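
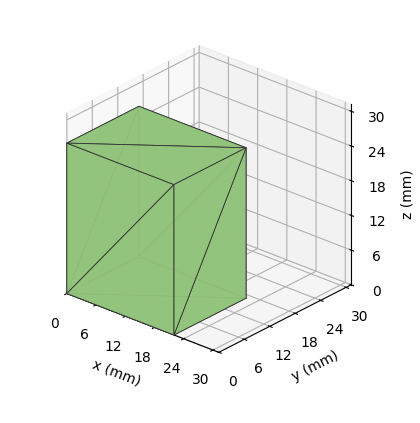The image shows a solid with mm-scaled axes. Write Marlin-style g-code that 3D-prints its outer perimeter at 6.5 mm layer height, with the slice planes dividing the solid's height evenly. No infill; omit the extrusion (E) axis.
Reading the render: the shape is a rectangular box, roughly 22 × 17 mm footprint and 26 mm tall (dimensions read to the nearest mm from the axis ticks). For the g-code, the solid's height is divided into equal slices at the stated Δz and each level perimeter traced with G1 moves after a G0 lift.

; perimeter-only toolpath
G21 ; units = mm
G90 ; absolute positioning
G28 ; home
; layer 1
G0 Z6.5
G0 X0.0 Y0.0
G1 X22.0 Y0.0
G1 X22.0 Y17.0
G1 X0.0 Y17.0
G1 X0.0 Y0.0
; layer 2
G0 Z13.0
G0 X0.0 Y0.0
G1 X22.0 Y0.0
G1 X22.0 Y17.0
G1 X0.0 Y17.0
G1 X0.0 Y0.0
; layer 3
G0 Z19.5
G0 X0.0 Y0.0
G1 X22.0 Y0.0
G1 X22.0 Y17.0
G1 X0.0 Y17.0
G1 X0.0 Y0.0
; layer 4
G0 Z26.0
G0 X0.0 Y0.0
G1 X22.0 Y0.0
G1 X22.0 Y17.0
G1 X0.0 Y17.0
G1 X0.0 Y0.0
M2 ; end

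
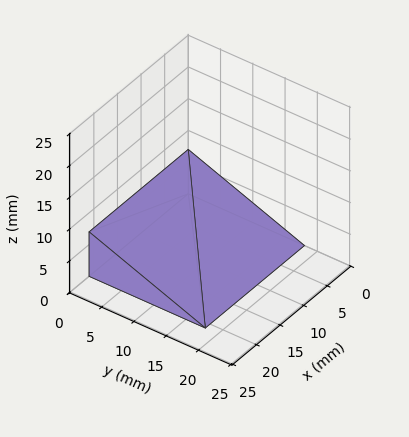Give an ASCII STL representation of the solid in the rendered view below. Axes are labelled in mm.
Reading the render: the shape is a wedge (ramp): 21 × 18 mm base, rising to 7 mm along the y=0 edge and sloping linearly to z=0 at y=18 (dimensions read to the nearest mm from the axis ticks). For the STL, each face is triangulated and given an outward normal.

solid part
  facet normal 0.0000 0.0000 -1.0000
    outer loop
      vertex 21.000 18.000 0.000
      vertex 21.000 0.000 0.000
      vertex 0.000 0.000 0.000
    endloop
  endfacet
  facet normal 0.0000 0.0000 -1.0000
    outer loop
      vertex 0.000 18.000 0.000
      vertex 21.000 18.000 0.000
      vertex 0.000 0.000 0.000
    endloop
  endfacet
  facet normal 0.0000 -1.0000 0.0000
    outer loop
      vertex 0.000 0.000 0.000
      vertex 21.000 0.000 0.000
      vertex 21.000 0.000 7.000
    endloop
  endfacet
  facet normal 0.0000 -1.0000 0.0000
    outer loop
      vertex 0.000 0.000 0.000
      vertex 21.000 0.000 7.000
      vertex 0.000 0.000 7.000
    endloop
  endfacet
  facet normal 0.0000 0.3624 0.9320
    outer loop
      vertex 0.000 0.000 7.000
      vertex 21.000 0.000 7.000
      vertex 21.000 18.000 0.000
    endloop
  endfacet
  facet normal 0.0000 0.3624 0.9320
    outer loop
      vertex 0.000 0.000 7.000
      vertex 21.000 18.000 0.000
      vertex 0.000 18.000 0.000
    endloop
  endfacet
  facet normal -1.0000 0.0000 0.0000
    outer loop
      vertex 0.000 0.000 7.000
      vertex 0.000 18.000 0.000
      vertex 0.000 0.000 0.000
    endloop
  endfacet
  facet normal 1.0000 0.0000 0.0000
    outer loop
      vertex 21.000 0.000 0.000
      vertex 21.000 18.000 0.000
      vertex 21.000 0.000 7.000
    endloop
  endfacet
endsolid part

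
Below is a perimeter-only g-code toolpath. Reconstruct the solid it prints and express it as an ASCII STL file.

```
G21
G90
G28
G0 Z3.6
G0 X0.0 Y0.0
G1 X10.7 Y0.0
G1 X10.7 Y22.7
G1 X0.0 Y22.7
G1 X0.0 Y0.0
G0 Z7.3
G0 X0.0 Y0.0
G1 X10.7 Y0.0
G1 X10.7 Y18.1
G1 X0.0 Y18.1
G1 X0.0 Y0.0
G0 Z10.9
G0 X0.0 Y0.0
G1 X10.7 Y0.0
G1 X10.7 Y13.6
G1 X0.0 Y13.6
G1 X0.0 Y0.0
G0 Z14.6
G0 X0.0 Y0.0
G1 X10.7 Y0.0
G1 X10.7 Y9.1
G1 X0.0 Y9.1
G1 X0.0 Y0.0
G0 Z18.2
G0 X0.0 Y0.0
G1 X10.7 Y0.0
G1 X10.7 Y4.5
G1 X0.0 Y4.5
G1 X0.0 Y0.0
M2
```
solid part
  facet normal 0.0000 0.0000 -1.0000
    outer loop
      vertex 10.7 27.2 0.0
      vertex 10.7 0.0 0.0
      vertex 0.0 0.0 0.0
    endloop
  endfacet
  facet normal 0.0000 0.0000 -1.0000
    outer loop
      vertex 0.0 27.2 0.0
      vertex 10.7 27.2 0.0
      vertex 0.0 0.0 0.0
    endloop
  endfacet
  facet normal 0.0000 -1.0000 0.0000
    outer loop
      vertex 0.0 0.0 0.0
      vertex 10.7 0.0 0.0
      vertex 10.7 0.0 21.9
    endloop
  endfacet
  facet normal 0.0000 -1.0000 0.0000
    outer loop
      vertex 0.0 0.0 0.0
      vertex 10.7 0.0 21.9
      vertex 0.0 0.0 21.9
    endloop
  endfacet
  facet normal 0.0000 0.6271 0.7789
    outer loop
      vertex 0.0 0.0 21.9
      vertex 10.7 0.0 21.9
      vertex 10.7 27.2 0.0
    endloop
  endfacet
  facet normal 0.0000 0.6271 0.7789
    outer loop
      vertex 0.0 0.0 21.9
      vertex 10.7 27.2 0.0
      vertex 0.0 27.2 0.0
    endloop
  endfacet
  facet normal -1.0000 0.0000 0.0000
    outer loop
      vertex 0.0 0.0 21.9
      vertex 0.0 27.2 0.0
      vertex 0.0 0.0 0.0
    endloop
  endfacet
  facet normal 1.0000 0.0000 0.0000
    outer loop
      vertex 10.7 0.0 0.0
      vertex 10.7 27.2 0.0
      vertex 10.7 0.0 21.9
    endloop
  endfacet
endsolid part

The G0 Z moves step by Δz≈3.6 mm. The G1 loops shrink linearly with z, so the solid tapers from its base footprint up to z≈21.9. Closing with a flat bottom cap and the tapered top and triangulating gives 8 facets — a wedge (ramp): 10.7 × 27.2 mm base, rising to 21.9 mm along the y=0 edge and sloping linearly to z=0 at y=27.2.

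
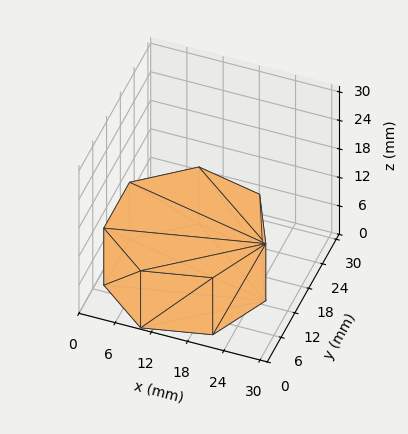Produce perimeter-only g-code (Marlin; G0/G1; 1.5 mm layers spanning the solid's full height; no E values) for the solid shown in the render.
Reading the render: the shape is a regular 7-sided prism (a cylinder approximated with 7 flat sides), circumscribed radius ≈ 13 mm, height ≈ 12 mm (dimensions read to the nearest mm from the axis ticks). For the g-code, the solid's height is divided into equal slices at the stated Δz and each level perimeter traced with G1 moves after a G0 lift.

; perimeter-only toolpath
G21 ; units = mm
G90 ; absolute positioning
G28 ; home
; layer 1
G0 Z1.5
G0 X26.0 Y13.0
G1 X21.1 Y23.2
G1 X10.1 Y25.7
G1 X1.3 Y18.6
G1 X1.3 Y7.4
G1 X10.1 Y0.3
G1 X21.1 Y2.8
G1 X26.0 Y13.0
; layer 2
G0 Z3.0
G0 X26.0 Y13.0
G1 X21.1 Y23.2
G1 X10.1 Y25.7
G1 X1.3 Y18.6
G1 X1.3 Y7.4
G1 X10.1 Y0.3
G1 X21.1 Y2.8
G1 X26.0 Y13.0
; layer 3
G0 Z4.5
G0 X26.0 Y13.0
G1 X21.1 Y23.2
G1 X10.1 Y25.7
G1 X1.3 Y18.6
G1 X1.3 Y7.4
G1 X10.1 Y0.3
G1 X21.1 Y2.8
G1 X26.0 Y13.0
; layer 4
G0 Z6.0
G0 X26.0 Y13.0
G1 X21.1 Y23.2
G1 X10.1 Y25.7
G1 X1.3 Y18.6
G1 X1.3 Y7.4
G1 X10.1 Y0.3
G1 X21.1 Y2.8
G1 X26.0 Y13.0
; layer 5
G0 Z7.5
G0 X26.0 Y13.0
G1 X21.1 Y23.2
G1 X10.1 Y25.7
G1 X1.3 Y18.6
G1 X1.3 Y7.4
G1 X10.1 Y0.3
G1 X21.1 Y2.8
G1 X26.0 Y13.0
; layer 6
G0 Z9.0
G0 X26.0 Y13.0
G1 X21.1 Y23.2
G1 X10.1 Y25.7
G1 X1.3 Y18.6
G1 X1.3 Y7.4
G1 X10.1 Y0.3
G1 X21.1 Y2.8
G1 X26.0 Y13.0
; layer 7
G0 Z10.5
G0 X26.0 Y13.0
G1 X21.1 Y23.2
G1 X10.1 Y25.7
G1 X1.3 Y18.6
G1 X1.3 Y7.4
G1 X10.1 Y0.3
G1 X21.1 Y2.8
G1 X26.0 Y13.0
; layer 8
G0 Z12.0
G0 X26.0 Y13.0
G1 X21.1 Y23.2
G1 X10.1 Y25.7
G1 X1.3 Y18.6
G1 X1.3 Y7.4
G1 X10.1 Y0.3
G1 X21.1 Y2.8
G1 X26.0 Y13.0
M2 ; end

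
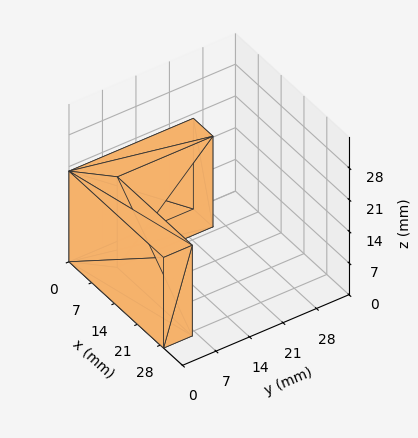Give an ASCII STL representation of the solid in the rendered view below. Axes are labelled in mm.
Reading the render: the shape is an L-shaped prism: outer 29 × 26 mm, arm thicknesses ≈ 6 mm (horizontal) and 6 mm (vertical), extruded 20 mm in z (dimensions read to the nearest mm from the axis ticks). For the STL, each face is triangulated and given an outward normal.

solid part
  facet normal 0.0000 0.0000 -1.0000
    outer loop
      vertex 29.000 6.000 0.000
      vertex 29.000 0.000 0.000
      vertex 0.000 0.000 0.000
    endloop
  endfacet
  facet normal 0.0000 0.0000 -1.0000
    outer loop
      vertex 6.000 6.000 0.000
      vertex 29.000 6.000 0.000
      vertex 0.000 0.000 0.000
    endloop
  endfacet
  facet normal 0.0000 0.0000 -1.0000
    outer loop
      vertex 6.000 26.000 0.000
      vertex 6.000 6.000 0.000
      vertex 0.000 0.000 0.000
    endloop
  endfacet
  facet normal 0.0000 0.0000 -1.0000
    outer loop
      vertex 0.000 26.000 0.000
      vertex 6.000 26.000 0.000
      vertex 0.000 0.000 0.000
    endloop
  endfacet
  facet normal 0.0000 0.0000 1.0000
    outer loop
      vertex 0.000 0.000 20.000
      vertex 29.000 0.000 20.000
      vertex 29.000 6.000 20.000
    endloop
  endfacet
  facet normal 0.0000 0.0000 1.0000
    outer loop
      vertex 0.000 0.000 20.000
      vertex 29.000 6.000 20.000
      vertex 6.000 6.000 20.000
    endloop
  endfacet
  facet normal 0.0000 0.0000 1.0000
    outer loop
      vertex 0.000 0.000 20.000
      vertex 6.000 6.000 20.000
      vertex 6.000 26.000 20.000
    endloop
  endfacet
  facet normal 0.0000 0.0000 1.0000
    outer loop
      vertex 0.000 0.000 20.000
      vertex 6.000 26.000 20.000
      vertex 0.000 26.000 20.000
    endloop
  endfacet
  facet normal 0.0000 -1.0000 0.0000
    outer loop
      vertex 0.000 0.000 0.000
      vertex 29.000 0.000 0.000
      vertex 29.000 0.000 20.000
    endloop
  endfacet
  facet normal 0.0000 -1.0000 0.0000
    outer loop
      vertex 0.000 0.000 0.000
      vertex 29.000 0.000 20.000
      vertex 0.000 0.000 20.000
    endloop
  endfacet
  facet normal 1.0000 0.0000 0.0000
    outer loop
      vertex 29.000 0.000 0.000
      vertex 29.000 6.000 0.000
      vertex 29.000 6.000 20.000
    endloop
  endfacet
  facet normal 1.0000 0.0000 0.0000
    outer loop
      vertex 29.000 0.000 0.000
      vertex 29.000 6.000 20.000
      vertex 29.000 0.000 20.000
    endloop
  endfacet
  facet normal 0.0000 1.0000 0.0000
    outer loop
      vertex 29.000 6.000 0.000
      vertex 6.000 6.000 0.000
      vertex 6.000 6.000 20.000
    endloop
  endfacet
  facet normal 0.0000 1.0000 0.0000
    outer loop
      vertex 29.000 6.000 0.000
      vertex 6.000 6.000 20.000
      vertex 29.000 6.000 20.000
    endloop
  endfacet
  facet normal 1.0000 0.0000 0.0000
    outer loop
      vertex 6.000 6.000 0.000
      vertex 6.000 26.000 0.000
      vertex 6.000 26.000 20.000
    endloop
  endfacet
  facet normal 1.0000 0.0000 0.0000
    outer loop
      vertex 6.000 6.000 0.000
      vertex 6.000 26.000 20.000
      vertex 6.000 6.000 20.000
    endloop
  endfacet
  facet normal 0.0000 1.0000 0.0000
    outer loop
      vertex 6.000 26.000 0.000
      vertex 0.000 26.000 0.000
      vertex 0.000 26.000 20.000
    endloop
  endfacet
  facet normal 0.0000 1.0000 0.0000
    outer loop
      vertex 6.000 26.000 0.000
      vertex 0.000 26.000 20.000
      vertex 6.000 26.000 20.000
    endloop
  endfacet
  facet normal -1.0000 0.0000 0.0000
    outer loop
      vertex 0.000 26.000 0.000
      vertex 0.000 0.000 0.000
      vertex 0.000 0.000 20.000
    endloop
  endfacet
  facet normal -1.0000 0.0000 0.0000
    outer loop
      vertex 0.000 26.000 0.000
      vertex 0.000 0.000 20.000
      vertex 0.000 26.000 20.000
    endloop
  endfacet
endsolid part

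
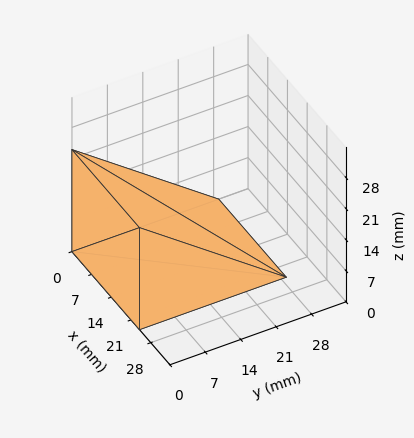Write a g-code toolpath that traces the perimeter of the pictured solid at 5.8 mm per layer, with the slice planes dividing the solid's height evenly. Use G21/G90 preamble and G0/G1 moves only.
Reading the render: the shape is a wedge (ramp): 24 × 29 mm base, rising to 23 mm along the y=0 edge and sloping linearly to z=0 at y=29 (dimensions read to the nearest mm from the axis ticks). For the g-code, the solid's height is divided into equal slices at the stated Δz and each level perimeter traced with G1 moves after a G0 lift.

; perimeter-only toolpath
G21 ; units = mm
G90 ; absolute positioning
G28 ; home
; layer 1
G0 Z5.8
G0 X0.0 Y0.0
G1 X24.0 Y0.0
G1 X24.0 Y21.8
G1 X0.0 Y21.8
G1 X0.0 Y0.0
; layer 2
G0 Z11.5
G0 X0.0 Y0.0
G1 X24.0 Y0.0
G1 X24.0 Y14.5
G1 X0.0 Y14.5
G1 X0.0 Y0.0
; layer 3
G0 Z17.2
G0 X0.0 Y0.0
G1 X24.0 Y0.0
G1 X24.0 Y7.2
G1 X0.0 Y7.2
G1 X0.0 Y0.0
M2 ; end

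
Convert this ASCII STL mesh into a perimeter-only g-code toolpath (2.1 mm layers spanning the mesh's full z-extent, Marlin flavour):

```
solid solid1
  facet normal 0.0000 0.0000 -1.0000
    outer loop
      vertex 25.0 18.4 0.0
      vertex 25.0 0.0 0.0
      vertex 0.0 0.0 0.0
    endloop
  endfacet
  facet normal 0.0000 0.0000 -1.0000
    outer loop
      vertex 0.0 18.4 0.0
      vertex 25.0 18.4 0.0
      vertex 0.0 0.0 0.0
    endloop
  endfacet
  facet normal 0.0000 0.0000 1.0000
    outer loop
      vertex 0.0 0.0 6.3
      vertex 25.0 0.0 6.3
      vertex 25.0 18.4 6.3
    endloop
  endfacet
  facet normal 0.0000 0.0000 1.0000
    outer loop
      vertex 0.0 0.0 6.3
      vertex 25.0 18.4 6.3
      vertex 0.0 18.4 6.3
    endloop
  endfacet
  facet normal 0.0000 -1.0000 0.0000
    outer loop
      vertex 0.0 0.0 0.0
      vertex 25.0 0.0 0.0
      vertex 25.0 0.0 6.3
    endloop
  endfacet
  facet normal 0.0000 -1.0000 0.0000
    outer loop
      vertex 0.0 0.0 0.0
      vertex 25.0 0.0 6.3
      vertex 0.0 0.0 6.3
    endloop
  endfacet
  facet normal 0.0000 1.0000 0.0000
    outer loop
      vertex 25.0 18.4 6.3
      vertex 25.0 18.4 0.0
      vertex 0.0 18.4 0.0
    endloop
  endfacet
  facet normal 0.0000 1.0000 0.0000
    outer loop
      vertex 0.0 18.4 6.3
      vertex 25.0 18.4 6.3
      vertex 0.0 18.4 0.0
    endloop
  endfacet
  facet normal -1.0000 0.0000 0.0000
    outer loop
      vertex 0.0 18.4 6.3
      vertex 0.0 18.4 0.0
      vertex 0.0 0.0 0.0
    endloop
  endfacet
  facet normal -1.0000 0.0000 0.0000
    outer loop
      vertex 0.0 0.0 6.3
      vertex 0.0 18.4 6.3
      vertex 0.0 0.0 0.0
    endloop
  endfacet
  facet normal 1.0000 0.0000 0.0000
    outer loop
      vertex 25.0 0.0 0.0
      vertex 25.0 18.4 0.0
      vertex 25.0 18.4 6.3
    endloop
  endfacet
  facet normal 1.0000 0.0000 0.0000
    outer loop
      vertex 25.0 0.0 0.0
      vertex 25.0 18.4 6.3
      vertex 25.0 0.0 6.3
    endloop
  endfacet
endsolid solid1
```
; perimeter-only toolpath
G21 ; units = mm
G90 ; absolute positioning
G28 ; home
; layer 1
G0 Z2.1
G0 X0.0 Y0.0
G1 X25.0 Y0.0
G1 X25.0 Y18.4
G1 X0.0 Y18.4
G1 X0.0 Y0.0
; layer 2
G0 Z4.2
G0 X0.0 Y0.0
G1 X25.0 Y0.0
G1 X25.0 Y18.4
G1 X0.0 Y18.4
G1 X0.0 Y0.0
; layer 3
G0 Z6.3
G0 X0.0 Y0.0
G1 X25.0 Y0.0
G1 X25.0 Y18.4
G1 X0.0 Y18.4
G1 X0.0 Y0.0
M2 ; end

The solid is a rectangular box, roughly 25 × 18.4 mm footprint and 6.3 mm tall. Slicing at Δz = 2.1 mm — 3 equal slices spanning the solid's height, so layer i sits at z = i·h/3 — gives 3 non-empty perimeters. Each is a 4-segment closed polygon; G0 lifts to the layer z and rapids to the start vertex, then G1 traces the edges.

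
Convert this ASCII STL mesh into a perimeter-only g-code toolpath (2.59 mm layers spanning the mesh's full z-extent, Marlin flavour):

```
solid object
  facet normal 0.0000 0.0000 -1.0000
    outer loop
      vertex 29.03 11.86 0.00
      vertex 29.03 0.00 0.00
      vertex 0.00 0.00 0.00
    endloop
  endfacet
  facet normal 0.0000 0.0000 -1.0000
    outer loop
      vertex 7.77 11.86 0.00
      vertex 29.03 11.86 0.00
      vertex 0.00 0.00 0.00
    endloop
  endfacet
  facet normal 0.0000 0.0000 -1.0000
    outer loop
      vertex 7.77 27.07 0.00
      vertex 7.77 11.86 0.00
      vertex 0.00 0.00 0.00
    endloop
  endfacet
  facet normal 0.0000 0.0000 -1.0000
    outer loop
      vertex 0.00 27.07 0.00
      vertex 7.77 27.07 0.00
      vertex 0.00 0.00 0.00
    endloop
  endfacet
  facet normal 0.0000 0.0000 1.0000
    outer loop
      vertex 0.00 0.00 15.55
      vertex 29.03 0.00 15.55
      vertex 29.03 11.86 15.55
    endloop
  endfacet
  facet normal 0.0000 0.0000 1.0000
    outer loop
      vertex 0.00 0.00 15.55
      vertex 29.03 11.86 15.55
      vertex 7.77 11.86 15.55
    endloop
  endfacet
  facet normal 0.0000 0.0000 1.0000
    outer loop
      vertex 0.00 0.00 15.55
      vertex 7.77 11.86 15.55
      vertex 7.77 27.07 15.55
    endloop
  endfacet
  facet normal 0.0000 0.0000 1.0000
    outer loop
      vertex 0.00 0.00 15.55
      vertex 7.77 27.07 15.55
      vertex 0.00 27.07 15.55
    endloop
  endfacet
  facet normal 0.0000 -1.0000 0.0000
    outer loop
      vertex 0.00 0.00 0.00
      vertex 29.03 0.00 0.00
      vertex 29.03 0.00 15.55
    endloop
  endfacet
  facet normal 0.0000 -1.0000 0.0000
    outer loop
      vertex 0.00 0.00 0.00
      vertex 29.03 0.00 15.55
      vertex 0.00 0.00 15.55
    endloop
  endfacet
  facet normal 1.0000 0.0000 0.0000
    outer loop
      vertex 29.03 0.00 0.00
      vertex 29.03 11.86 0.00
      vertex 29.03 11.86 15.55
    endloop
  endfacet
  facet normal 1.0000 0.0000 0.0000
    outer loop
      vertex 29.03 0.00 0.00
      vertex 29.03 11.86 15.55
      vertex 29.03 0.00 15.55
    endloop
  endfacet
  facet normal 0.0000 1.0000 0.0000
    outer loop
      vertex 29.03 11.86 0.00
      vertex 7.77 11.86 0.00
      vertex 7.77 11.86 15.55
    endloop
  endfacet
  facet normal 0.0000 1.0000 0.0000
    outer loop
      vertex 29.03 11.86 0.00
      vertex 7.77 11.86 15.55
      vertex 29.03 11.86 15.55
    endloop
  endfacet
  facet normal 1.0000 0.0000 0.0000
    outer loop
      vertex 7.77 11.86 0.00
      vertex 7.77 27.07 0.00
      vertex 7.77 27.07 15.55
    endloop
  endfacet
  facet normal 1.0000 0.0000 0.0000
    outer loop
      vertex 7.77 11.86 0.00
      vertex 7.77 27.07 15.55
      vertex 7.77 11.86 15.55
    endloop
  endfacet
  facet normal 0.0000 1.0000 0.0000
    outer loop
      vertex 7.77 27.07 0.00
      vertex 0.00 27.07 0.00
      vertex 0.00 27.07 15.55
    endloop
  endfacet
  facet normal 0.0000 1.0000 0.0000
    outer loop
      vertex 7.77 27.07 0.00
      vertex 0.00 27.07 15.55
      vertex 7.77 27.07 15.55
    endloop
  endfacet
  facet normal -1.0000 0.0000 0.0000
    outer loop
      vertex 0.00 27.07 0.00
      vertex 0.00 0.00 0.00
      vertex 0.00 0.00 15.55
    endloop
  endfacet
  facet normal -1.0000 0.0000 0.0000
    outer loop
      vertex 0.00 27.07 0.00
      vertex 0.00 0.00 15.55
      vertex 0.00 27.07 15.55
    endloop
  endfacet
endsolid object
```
; perimeter-only toolpath
G21 ; units = mm
G90 ; absolute positioning
G28 ; home
; layer 1
G0 Z2.59
G0 X0.00 Y0.00
G1 X29.03 Y0.00
G1 X29.03 Y11.86
G1 X7.77 Y11.86
G1 X7.77 Y27.07
G1 X0.00 Y27.07
G1 X0.00 Y0.00
; layer 2
G0 Z5.18
G0 X0.00 Y0.00
G1 X29.03 Y0.00
G1 X29.03 Y11.86
G1 X7.77 Y11.86
G1 X7.77 Y27.07
G1 X0.00 Y27.07
G1 X0.00 Y0.00
; layer 3
G0 Z7.78
G0 X0.00 Y0.00
G1 X29.03 Y0.00
G1 X29.03 Y11.86
G1 X7.77 Y11.86
G1 X7.77 Y27.07
G1 X0.00 Y27.07
G1 X0.00 Y0.00
; layer 4
G0 Z10.37
G0 X0.00 Y0.00
G1 X29.03 Y0.00
G1 X29.03 Y11.86
G1 X7.77 Y11.86
G1 X7.77 Y27.07
G1 X0.00 Y27.07
G1 X0.00 Y0.00
; layer 5
G0 Z12.96
G0 X0.00 Y0.00
G1 X29.03 Y0.00
G1 X29.03 Y11.86
G1 X7.77 Y11.86
G1 X7.77 Y27.07
G1 X0.00 Y27.07
G1 X0.00 Y0.00
; layer 6
G0 Z15.55
G0 X0.00 Y0.00
G1 X29.03 Y0.00
G1 X29.03 Y11.86
G1 X7.77 Y11.86
G1 X7.77 Y27.07
G1 X0.00 Y27.07
G1 X0.00 Y0.00
M2 ; end

The solid is an L-shaped prism: outer 29 × 27.1 mm, arm thicknesses ≈ 11.9 mm (horizontal) and 7.77 mm (vertical), extruded 15.6 mm in z. Slicing at Δz = 2.59 mm — 6 equal slices spanning the solid's height, so layer i sits at z = i·h/6 — gives 6 non-empty perimeters. Each is a 6-segment closed polygon; G0 lifts to the layer z and rapids to the start vertex, then G1 traces the edges.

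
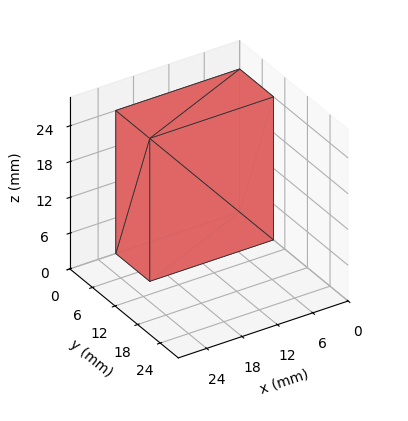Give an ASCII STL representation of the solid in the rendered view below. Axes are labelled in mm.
Reading the render: the shape is a rectangular box, roughly 21 × 9 mm footprint and 24 mm tall (dimensions read to the nearest mm from the axis ticks). For the STL, each face is triangulated and given an outward normal.

solid part
  facet normal 0.0000 0.0000 -1.0000
    outer loop
      vertex 21.00 9.00 0.00
      vertex 21.00 0.00 0.00
      vertex 0.00 0.00 0.00
    endloop
  endfacet
  facet normal 0.0000 0.0000 -1.0000
    outer loop
      vertex 0.00 9.00 0.00
      vertex 21.00 9.00 0.00
      vertex 0.00 0.00 0.00
    endloop
  endfacet
  facet normal 0.0000 0.0000 1.0000
    outer loop
      vertex 0.00 0.00 24.00
      vertex 21.00 0.00 24.00
      vertex 21.00 9.00 24.00
    endloop
  endfacet
  facet normal 0.0000 0.0000 1.0000
    outer loop
      vertex 0.00 0.00 24.00
      vertex 21.00 9.00 24.00
      vertex 0.00 9.00 24.00
    endloop
  endfacet
  facet normal 0.0000 -1.0000 0.0000
    outer loop
      vertex 0.00 0.00 0.00
      vertex 21.00 0.00 0.00
      vertex 21.00 0.00 24.00
    endloop
  endfacet
  facet normal 0.0000 -1.0000 0.0000
    outer loop
      vertex 0.00 0.00 0.00
      vertex 21.00 0.00 24.00
      vertex 0.00 0.00 24.00
    endloop
  endfacet
  facet normal 0.0000 1.0000 0.0000
    outer loop
      vertex 21.00 9.00 24.00
      vertex 21.00 9.00 0.00
      vertex 0.00 9.00 0.00
    endloop
  endfacet
  facet normal 0.0000 1.0000 0.0000
    outer loop
      vertex 0.00 9.00 24.00
      vertex 21.00 9.00 24.00
      vertex 0.00 9.00 0.00
    endloop
  endfacet
  facet normal -1.0000 0.0000 0.0000
    outer loop
      vertex 0.00 9.00 24.00
      vertex 0.00 9.00 0.00
      vertex 0.00 0.00 0.00
    endloop
  endfacet
  facet normal -1.0000 0.0000 0.0000
    outer loop
      vertex 0.00 0.00 24.00
      vertex 0.00 9.00 24.00
      vertex 0.00 0.00 0.00
    endloop
  endfacet
  facet normal 1.0000 0.0000 0.0000
    outer loop
      vertex 21.00 0.00 0.00
      vertex 21.00 9.00 0.00
      vertex 21.00 9.00 24.00
    endloop
  endfacet
  facet normal 1.0000 0.0000 0.0000
    outer loop
      vertex 21.00 0.00 0.00
      vertex 21.00 9.00 24.00
      vertex 21.00 0.00 24.00
    endloop
  endfacet
endsolid part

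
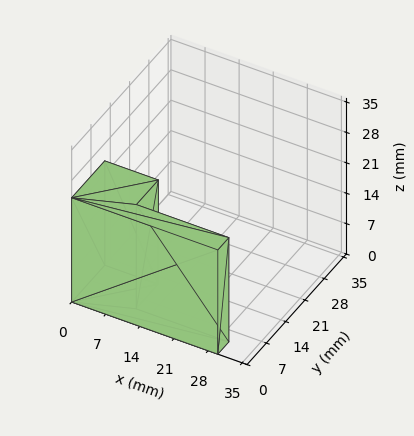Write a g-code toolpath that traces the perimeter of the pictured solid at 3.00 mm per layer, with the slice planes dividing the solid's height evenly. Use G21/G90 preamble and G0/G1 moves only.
Reading the render: the shape is an L-shaped prism: outer 30 × 12 mm, arm thicknesses ≈ 4 mm (horizontal) and 11 mm (vertical), extruded 24 mm in z (dimensions read to the nearest mm from the axis ticks). For the g-code, the solid's height is divided into equal slices at the stated Δz and each level perimeter traced with G1 moves after a G0 lift.

; perimeter-only toolpath
G21 ; units = mm
G90 ; absolute positioning
G28 ; home
; layer 1
G0 Z3.00
G0 X0.00 Y0.00
G1 X30.00 Y0.00
G1 X30.00 Y4.00
G1 X11.00 Y4.00
G1 X11.00 Y12.00
G1 X0.00 Y12.00
G1 X0.00 Y0.00
; layer 2
G0 Z6.00
G0 X0.00 Y0.00
G1 X30.00 Y0.00
G1 X30.00 Y4.00
G1 X11.00 Y4.00
G1 X11.00 Y12.00
G1 X0.00 Y12.00
G1 X0.00 Y0.00
; layer 3
G0 Z9.00
G0 X0.00 Y0.00
G1 X30.00 Y0.00
G1 X30.00 Y4.00
G1 X11.00 Y4.00
G1 X11.00 Y12.00
G1 X0.00 Y12.00
G1 X0.00 Y0.00
; layer 4
G0 Z12.00
G0 X0.00 Y0.00
G1 X30.00 Y0.00
G1 X30.00 Y4.00
G1 X11.00 Y4.00
G1 X11.00 Y12.00
G1 X0.00 Y12.00
G1 X0.00 Y0.00
; layer 5
G0 Z15.00
G0 X0.00 Y0.00
G1 X30.00 Y0.00
G1 X30.00 Y4.00
G1 X11.00 Y4.00
G1 X11.00 Y12.00
G1 X0.00 Y12.00
G1 X0.00 Y0.00
; layer 6
G0 Z18.00
G0 X0.00 Y0.00
G1 X30.00 Y0.00
G1 X30.00 Y4.00
G1 X11.00 Y4.00
G1 X11.00 Y12.00
G1 X0.00 Y12.00
G1 X0.00 Y0.00
; layer 7
G0 Z21.00
G0 X0.00 Y0.00
G1 X30.00 Y0.00
G1 X30.00 Y4.00
G1 X11.00 Y4.00
G1 X11.00 Y12.00
G1 X0.00 Y12.00
G1 X0.00 Y0.00
; layer 8
G0 Z24.00
G0 X0.00 Y0.00
G1 X30.00 Y0.00
G1 X30.00 Y4.00
G1 X11.00 Y4.00
G1 X11.00 Y12.00
G1 X0.00 Y12.00
G1 X0.00 Y0.00
M2 ; end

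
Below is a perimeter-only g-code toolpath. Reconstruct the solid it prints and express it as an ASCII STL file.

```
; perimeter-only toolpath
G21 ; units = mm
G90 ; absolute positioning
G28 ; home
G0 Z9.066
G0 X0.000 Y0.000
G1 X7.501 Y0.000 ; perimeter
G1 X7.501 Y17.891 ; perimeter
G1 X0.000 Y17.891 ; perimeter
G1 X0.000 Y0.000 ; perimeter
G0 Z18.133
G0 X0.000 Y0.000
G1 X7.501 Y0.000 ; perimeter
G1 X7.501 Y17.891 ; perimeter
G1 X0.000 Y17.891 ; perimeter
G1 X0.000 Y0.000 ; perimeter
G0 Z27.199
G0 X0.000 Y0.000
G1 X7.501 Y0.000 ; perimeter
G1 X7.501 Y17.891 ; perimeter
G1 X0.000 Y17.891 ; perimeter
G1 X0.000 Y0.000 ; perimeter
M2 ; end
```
solid part
  facet normal 0.0000 0.0000 -1.0000
    outer loop
      vertex 7.501 17.891 0.000
      vertex 7.501 0.000 0.000
      vertex 0.000 0.000 0.000
    endloop
  endfacet
  facet normal 0.0000 0.0000 -1.0000
    outer loop
      vertex 0.000 17.891 0.000
      vertex 7.501 17.891 0.000
      vertex 0.000 0.000 0.000
    endloop
  endfacet
  facet normal 0.0000 0.0000 1.0000
    outer loop
      vertex 0.000 0.000 27.199
      vertex 7.501 0.000 27.199
      vertex 7.501 17.891 27.199
    endloop
  endfacet
  facet normal 0.0000 0.0000 1.0000
    outer loop
      vertex 0.000 0.000 27.199
      vertex 7.501 17.891 27.199
      vertex 0.000 17.891 27.199
    endloop
  endfacet
  facet normal 0.0000 -1.0000 0.0000
    outer loop
      vertex 0.000 0.000 0.000
      vertex 7.501 0.000 0.000
      vertex 7.501 0.000 27.199
    endloop
  endfacet
  facet normal 0.0000 -1.0000 0.0000
    outer loop
      vertex 0.000 0.000 0.000
      vertex 7.501 0.000 27.199
      vertex 0.000 0.000 27.199
    endloop
  endfacet
  facet normal 0.0000 1.0000 0.0000
    outer loop
      vertex 7.501 17.891 27.199
      vertex 7.501 17.891 0.000
      vertex 0.000 17.891 0.000
    endloop
  endfacet
  facet normal 0.0000 1.0000 0.0000
    outer loop
      vertex 0.000 17.891 27.199
      vertex 7.501 17.891 27.199
      vertex 0.000 17.891 0.000
    endloop
  endfacet
  facet normal -1.0000 0.0000 0.0000
    outer loop
      vertex 0.000 17.891 27.199
      vertex 0.000 17.891 0.000
      vertex 0.000 0.000 0.000
    endloop
  endfacet
  facet normal -1.0000 0.0000 0.0000
    outer loop
      vertex 0.000 0.000 27.199
      vertex 0.000 17.891 27.199
      vertex 0.000 0.000 0.000
    endloop
  endfacet
  facet normal 1.0000 0.0000 0.0000
    outer loop
      vertex 7.501 0.000 0.000
      vertex 7.501 17.891 0.000
      vertex 7.501 17.891 27.199
    endloop
  endfacet
  facet normal 1.0000 0.0000 0.0000
    outer loop
      vertex 7.501 0.000 0.000
      vertex 7.501 17.891 27.199
      vertex 7.501 0.000 27.199
    endloop
  endfacet
endsolid part

The G0 Z moves step by Δz≈9.066 mm. Every layer's G1 loop is the same polygon, so the solid is a straight extrusion of it from z=0 to z≈27.2. Closing with flat bottom and top caps and triangulating gives 12 facets — a rectangular box, roughly 7.5 × 17.9 mm footprint and 27.2 mm tall.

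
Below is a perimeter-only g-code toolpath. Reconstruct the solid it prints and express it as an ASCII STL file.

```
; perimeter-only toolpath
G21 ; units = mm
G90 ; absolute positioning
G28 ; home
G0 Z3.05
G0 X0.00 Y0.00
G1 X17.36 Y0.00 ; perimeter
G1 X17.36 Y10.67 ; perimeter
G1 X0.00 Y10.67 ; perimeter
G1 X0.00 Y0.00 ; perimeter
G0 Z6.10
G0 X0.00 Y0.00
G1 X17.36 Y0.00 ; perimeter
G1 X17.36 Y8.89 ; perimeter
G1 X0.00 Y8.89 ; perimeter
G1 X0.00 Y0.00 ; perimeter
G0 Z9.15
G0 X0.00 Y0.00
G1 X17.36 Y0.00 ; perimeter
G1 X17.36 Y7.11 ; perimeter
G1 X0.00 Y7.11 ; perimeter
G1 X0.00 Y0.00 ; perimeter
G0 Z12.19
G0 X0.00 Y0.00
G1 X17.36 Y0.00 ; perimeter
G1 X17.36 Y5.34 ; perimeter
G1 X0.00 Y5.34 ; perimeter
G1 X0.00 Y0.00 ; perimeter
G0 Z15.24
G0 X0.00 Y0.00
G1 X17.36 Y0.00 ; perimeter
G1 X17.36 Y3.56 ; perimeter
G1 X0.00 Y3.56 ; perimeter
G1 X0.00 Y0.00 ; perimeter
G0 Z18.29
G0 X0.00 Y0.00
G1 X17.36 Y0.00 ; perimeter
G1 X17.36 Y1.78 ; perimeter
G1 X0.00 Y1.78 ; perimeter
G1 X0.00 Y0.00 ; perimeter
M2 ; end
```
solid part
  facet normal 0.0000 0.0000 -1.0000
    outer loop
      vertex 17.36 12.45 0.00
      vertex 17.36 0.00 0.00
      vertex 0.00 0.00 0.00
    endloop
  endfacet
  facet normal 0.0000 0.0000 -1.0000
    outer loop
      vertex 0.00 12.45 0.00
      vertex 17.36 12.45 0.00
      vertex 0.00 0.00 0.00
    endloop
  endfacet
  facet normal 0.0000 -1.0000 0.0000
    outer loop
      vertex 0.00 0.00 0.00
      vertex 17.36 0.00 0.00
      vertex 17.36 0.00 21.34
    endloop
  endfacet
  facet normal 0.0000 -1.0000 0.0000
    outer loop
      vertex 0.00 0.00 0.00
      vertex 17.36 0.00 21.34
      vertex 0.00 0.00 21.34
    endloop
  endfacet
  facet normal 0.0000 0.8637 0.5039
    outer loop
      vertex 0.00 0.00 21.34
      vertex 17.36 0.00 21.34
      vertex 17.36 12.45 0.00
    endloop
  endfacet
  facet normal 0.0000 0.8637 0.5039
    outer loop
      vertex 0.00 0.00 21.34
      vertex 17.36 12.45 0.00
      vertex 0.00 12.45 0.00
    endloop
  endfacet
  facet normal -1.0000 0.0000 0.0000
    outer loop
      vertex 0.00 0.00 21.34
      vertex 0.00 12.45 0.00
      vertex 0.00 0.00 0.00
    endloop
  endfacet
  facet normal 1.0000 0.0000 0.0000
    outer loop
      vertex 17.36 0.00 0.00
      vertex 17.36 12.45 0.00
      vertex 17.36 0.00 21.34
    endloop
  endfacet
endsolid part

The G0 Z moves step by Δz≈3.05 mm. The G1 loops shrink linearly with z, so the solid tapers from its base footprint up to z≈21.3. Closing with a flat bottom cap and the tapered top and triangulating gives 8 facets — a wedge (ramp): 17.4 × 12.4 mm base, rising to 21.3 mm along the y=0 edge and sloping linearly to z=0 at y=12.4.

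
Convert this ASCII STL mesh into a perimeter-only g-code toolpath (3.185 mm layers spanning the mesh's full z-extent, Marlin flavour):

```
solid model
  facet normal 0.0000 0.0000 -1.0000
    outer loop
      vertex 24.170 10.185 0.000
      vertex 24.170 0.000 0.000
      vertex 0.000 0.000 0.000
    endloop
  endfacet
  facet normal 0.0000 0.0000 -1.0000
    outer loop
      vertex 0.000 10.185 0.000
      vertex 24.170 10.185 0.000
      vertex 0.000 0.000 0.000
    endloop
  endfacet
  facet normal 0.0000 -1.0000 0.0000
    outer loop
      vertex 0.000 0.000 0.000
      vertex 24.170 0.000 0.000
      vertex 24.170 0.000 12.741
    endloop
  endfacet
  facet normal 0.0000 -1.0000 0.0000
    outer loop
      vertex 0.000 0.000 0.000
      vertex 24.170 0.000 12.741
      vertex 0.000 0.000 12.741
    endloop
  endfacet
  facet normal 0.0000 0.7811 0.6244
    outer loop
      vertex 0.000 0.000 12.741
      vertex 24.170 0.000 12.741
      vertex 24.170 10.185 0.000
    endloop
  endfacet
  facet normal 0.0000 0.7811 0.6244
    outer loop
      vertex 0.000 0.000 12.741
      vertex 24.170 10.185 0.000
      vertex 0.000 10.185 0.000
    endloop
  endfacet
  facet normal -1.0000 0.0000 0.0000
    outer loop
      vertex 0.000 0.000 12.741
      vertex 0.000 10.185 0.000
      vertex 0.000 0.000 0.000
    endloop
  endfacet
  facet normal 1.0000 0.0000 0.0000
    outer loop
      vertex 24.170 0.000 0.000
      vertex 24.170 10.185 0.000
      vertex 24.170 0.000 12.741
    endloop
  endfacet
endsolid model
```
; perimeter-only toolpath
G21 ; units = mm
G90 ; absolute positioning
G28 ; home
; layer 1
G0 Z3.185
G0 X0.000 Y0.000
G1 X24.170 Y0.000
G1 X24.170 Y7.639
G1 X0.000 Y7.639
G1 X0.000 Y0.000
; layer 2
G0 Z6.370
G0 X0.000 Y0.000
G1 X24.170 Y0.000
G1 X24.170 Y5.093
G1 X0.000 Y5.093
G1 X0.000 Y0.000
; layer 3
G0 Z9.556
G0 X0.000 Y0.000
G1 X24.170 Y0.000
G1 X24.170 Y2.546
G1 X0.000 Y2.546
G1 X0.000 Y0.000
M2 ; end

The solid is a wedge (ramp): 24.2 × 10.2 mm base, rising to 12.7 mm along the y=0 edge and sloping linearly to z=0 at y=10.2. Slicing at Δz = 3.185 mm — 4 equal slices spanning the solid's height, so layer i sits at z = i·h/4 — gives 3 non-empty perimeters. Each is a 4-segment closed polygon; G0 lifts to the layer z and rapids to the start vertex, then G1 traces the edges. The cross-section shrinks linearly with z (the slice at the apex is degenerate and omitted).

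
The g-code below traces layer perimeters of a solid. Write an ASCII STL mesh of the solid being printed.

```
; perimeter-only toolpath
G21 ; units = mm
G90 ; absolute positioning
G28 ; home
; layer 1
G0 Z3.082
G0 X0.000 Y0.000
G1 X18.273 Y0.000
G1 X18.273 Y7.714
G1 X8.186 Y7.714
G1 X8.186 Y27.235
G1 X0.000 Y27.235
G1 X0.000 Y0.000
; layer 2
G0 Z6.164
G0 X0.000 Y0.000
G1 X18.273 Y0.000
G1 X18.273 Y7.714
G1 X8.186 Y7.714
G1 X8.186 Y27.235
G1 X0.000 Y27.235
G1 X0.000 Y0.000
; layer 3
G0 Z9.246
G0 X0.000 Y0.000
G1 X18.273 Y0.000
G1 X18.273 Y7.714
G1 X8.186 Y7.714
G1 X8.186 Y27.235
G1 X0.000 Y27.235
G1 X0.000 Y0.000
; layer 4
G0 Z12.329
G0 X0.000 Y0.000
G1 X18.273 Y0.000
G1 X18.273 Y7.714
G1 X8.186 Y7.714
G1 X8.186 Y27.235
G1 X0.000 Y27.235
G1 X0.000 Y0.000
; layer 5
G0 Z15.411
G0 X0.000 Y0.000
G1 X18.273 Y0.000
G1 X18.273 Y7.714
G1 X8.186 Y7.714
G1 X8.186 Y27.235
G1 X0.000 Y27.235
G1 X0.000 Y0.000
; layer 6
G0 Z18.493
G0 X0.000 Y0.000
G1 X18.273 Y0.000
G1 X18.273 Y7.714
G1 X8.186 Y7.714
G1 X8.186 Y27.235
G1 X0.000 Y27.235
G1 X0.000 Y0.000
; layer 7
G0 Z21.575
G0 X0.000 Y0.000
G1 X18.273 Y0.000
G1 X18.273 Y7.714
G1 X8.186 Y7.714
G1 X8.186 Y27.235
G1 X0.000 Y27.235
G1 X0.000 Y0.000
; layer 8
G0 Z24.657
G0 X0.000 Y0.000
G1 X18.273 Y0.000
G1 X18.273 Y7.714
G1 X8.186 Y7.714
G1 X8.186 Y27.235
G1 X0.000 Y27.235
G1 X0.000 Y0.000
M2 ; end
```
solid part
  facet normal 0.0000 0.0000 -1.0000
    outer loop
      vertex 18.273 7.714 0.000
      vertex 18.273 0.000 0.000
      vertex 0.000 0.000 0.000
    endloop
  endfacet
  facet normal 0.0000 0.0000 -1.0000
    outer loop
      vertex 8.186 7.714 0.000
      vertex 18.273 7.714 0.000
      vertex 0.000 0.000 0.000
    endloop
  endfacet
  facet normal 0.0000 0.0000 -1.0000
    outer loop
      vertex 8.186 27.235 0.000
      vertex 8.186 7.714 0.000
      vertex 0.000 0.000 0.000
    endloop
  endfacet
  facet normal 0.0000 0.0000 -1.0000
    outer loop
      vertex 0.000 27.235 0.000
      vertex 8.186 27.235 0.000
      vertex 0.000 0.000 0.000
    endloop
  endfacet
  facet normal 0.0000 0.0000 1.0000
    outer loop
      vertex 0.000 0.000 24.657
      vertex 18.273 0.000 24.657
      vertex 18.273 7.714 24.657
    endloop
  endfacet
  facet normal 0.0000 0.0000 1.0000
    outer loop
      vertex 0.000 0.000 24.657
      vertex 18.273 7.714 24.657
      vertex 8.186 7.714 24.657
    endloop
  endfacet
  facet normal 0.0000 0.0000 1.0000
    outer loop
      vertex 0.000 0.000 24.657
      vertex 8.186 7.714 24.657
      vertex 8.186 27.235 24.657
    endloop
  endfacet
  facet normal 0.0000 0.0000 1.0000
    outer loop
      vertex 0.000 0.000 24.657
      vertex 8.186 27.235 24.657
      vertex 0.000 27.235 24.657
    endloop
  endfacet
  facet normal 0.0000 -1.0000 0.0000
    outer loop
      vertex 0.000 0.000 0.000
      vertex 18.273 0.000 0.000
      vertex 18.273 0.000 24.657
    endloop
  endfacet
  facet normal 0.0000 -1.0000 0.0000
    outer loop
      vertex 0.000 0.000 0.000
      vertex 18.273 0.000 24.657
      vertex 0.000 0.000 24.657
    endloop
  endfacet
  facet normal 1.0000 0.0000 0.0000
    outer loop
      vertex 18.273 0.000 0.000
      vertex 18.273 7.714 0.000
      vertex 18.273 7.714 24.657
    endloop
  endfacet
  facet normal 1.0000 0.0000 0.0000
    outer loop
      vertex 18.273 0.000 0.000
      vertex 18.273 7.714 24.657
      vertex 18.273 0.000 24.657
    endloop
  endfacet
  facet normal 0.0000 1.0000 0.0000
    outer loop
      vertex 18.273 7.714 0.000
      vertex 8.186 7.714 0.000
      vertex 8.186 7.714 24.657
    endloop
  endfacet
  facet normal 0.0000 1.0000 0.0000
    outer loop
      vertex 18.273 7.714 0.000
      vertex 8.186 7.714 24.657
      vertex 18.273 7.714 24.657
    endloop
  endfacet
  facet normal 1.0000 0.0000 0.0000
    outer loop
      vertex 8.186 7.714 0.000
      vertex 8.186 27.235 0.000
      vertex 8.186 27.235 24.657
    endloop
  endfacet
  facet normal 1.0000 0.0000 0.0000
    outer loop
      vertex 8.186 7.714 0.000
      vertex 8.186 27.235 24.657
      vertex 8.186 7.714 24.657
    endloop
  endfacet
  facet normal 0.0000 1.0000 0.0000
    outer loop
      vertex 8.186 27.235 0.000
      vertex 0.000 27.235 0.000
      vertex 0.000 27.235 24.657
    endloop
  endfacet
  facet normal 0.0000 1.0000 0.0000
    outer loop
      vertex 8.186 27.235 0.000
      vertex 0.000 27.235 24.657
      vertex 8.186 27.235 24.657
    endloop
  endfacet
  facet normal -1.0000 0.0000 0.0000
    outer loop
      vertex 0.000 27.235 0.000
      vertex 0.000 0.000 0.000
      vertex 0.000 0.000 24.657
    endloop
  endfacet
  facet normal -1.0000 0.0000 0.0000
    outer loop
      vertex 0.000 27.235 0.000
      vertex 0.000 0.000 24.657
      vertex 0.000 27.235 24.657
    endloop
  endfacet
endsolid part

The G0 Z moves step by Δz≈3.082 mm. Every layer's G1 loop is the same polygon, so the solid is a straight extrusion of it from z=0 to z≈24.7. Closing with flat bottom and top caps and triangulating gives 20 facets — an L-shaped prism: outer 18.3 × 27.2 mm, arm thicknesses ≈ 7.71 mm (horizontal) and 8.19 mm (vertical), extruded 24.7 mm in z.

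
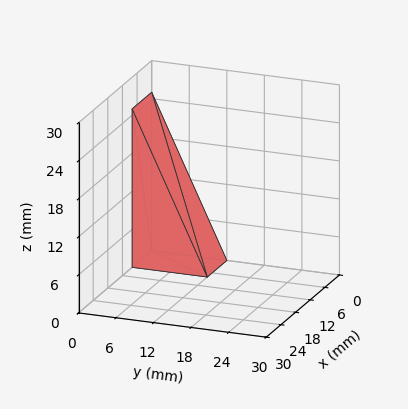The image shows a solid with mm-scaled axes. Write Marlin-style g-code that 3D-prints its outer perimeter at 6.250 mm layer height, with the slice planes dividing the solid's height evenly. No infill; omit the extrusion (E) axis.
Reading the render: the shape is a wedge (ramp): 8 × 12 mm base, rising to 25 mm along the y=0 edge and sloping linearly to z=0 at y=12 (dimensions read to the nearest mm from the axis ticks). For the g-code, the solid's height is divided into equal slices at the stated Δz and each level perimeter traced with G1 moves after a G0 lift.

; perimeter-only toolpath
G21 ; units = mm
G90 ; absolute positioning
G28 ; home
; layer 1
G0 Z6.250
G0 X0.000 Y0.000
G1 X8.000 Y0.000
G1 X8.000 Y9.000
G1 X0.000 Y9.000
G1 X0.000 Y0.000
; layer 2
G0 Z12.500
G0 X0.000 Y0.000
G1 X8.000 Y0.000
G1 X8.000 Y6.000
G1 X0.000 Y6.000
G1 X0.000 Y0.000
; layer 3
G0 Z18.750
G0 X0.000 Y0.000
G1 X8.000 Y0.000
G1 X8.000 Y3.000
G1 X0.000 Y3.000
G1 X0.000 Y0.000
M2 ; end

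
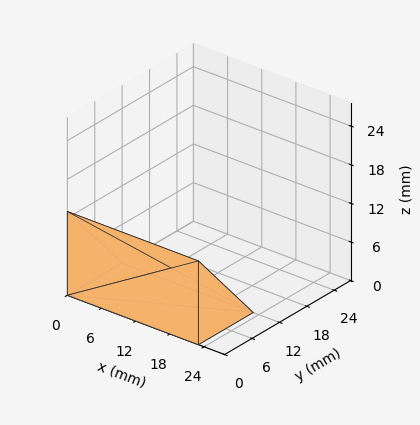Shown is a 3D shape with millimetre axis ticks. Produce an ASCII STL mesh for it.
Reading the render: the shape is a wedge (ramp): 23 × 12 mm base, rising to 13 mm along the y=0 edge and sloping linearly to z=0 at y=12 (dimensions read to the nearest mm from the axis ticks). For the STL, each face is triangulated and given an outward normal.

solid part
  facet normal 0.0000 0.0000 -1.0000
    outer loop
      vertex 23.000 12.000 0.000
      vertex 23.000 0.000 0.000
      vertex 0.000 0.000 0.000
    endloop
  endfacet
  facet normal 0.0000 0.0000 -1.0000
    outer loop
      vertex 0.000 12.000 0.000
      vertex 23.000 12.000 0.000
      vertex 0.000 0.000 0.000
    endloop
  endfacet
  facet normal 0.0000 -1.0000 0.0000
    outer loop
      vertex 0.000 0.000 0.000
      vertex 23.000 0.000 0.000
      vertex 23.000 0.000 13.000
    endloop
  endfacet
  facet normal 0.0000 -1.0000 0.0000
    outer loop
      vertex 0.000 0.000 0.000
      vertex 23.000 0.000 13.000
      vertex 0.000 0.000 13.000
    endloop
  endfacet
  facet normal 0.0000 0.7348 0.6783
    outer loop
      vertex 0.000 0.000 13.000
      vertex 23.000 0.000 13.000
      vertex 23.000 12.000 0.000
    endloop
  endfacet
  facet normal 0.0000 0.7348 0.6783
    outer loop
      vertex 0.000 0.000 13.000
      vertex 23.000 12.000 0.000
      vertex 0.000 12.000 0.000
    endloop
  endfacet
  facet normal -1.0000 0.0000 0.0000
    outer loop
      vertex 0.000 0.000 13.000
      vertex 0.000 12.000 0.000
      vertex 0.000 0.000 0.000
    endloop
  endfacet
  facet normal 1.0000 0.0000 0.0000
    outer loop
      vertex 23.000 0.000 0.000
      vertex 23.000 12.000 0.000
      vertex 23.000 0.000 13.000
    endloop
  endfacet
endsolid part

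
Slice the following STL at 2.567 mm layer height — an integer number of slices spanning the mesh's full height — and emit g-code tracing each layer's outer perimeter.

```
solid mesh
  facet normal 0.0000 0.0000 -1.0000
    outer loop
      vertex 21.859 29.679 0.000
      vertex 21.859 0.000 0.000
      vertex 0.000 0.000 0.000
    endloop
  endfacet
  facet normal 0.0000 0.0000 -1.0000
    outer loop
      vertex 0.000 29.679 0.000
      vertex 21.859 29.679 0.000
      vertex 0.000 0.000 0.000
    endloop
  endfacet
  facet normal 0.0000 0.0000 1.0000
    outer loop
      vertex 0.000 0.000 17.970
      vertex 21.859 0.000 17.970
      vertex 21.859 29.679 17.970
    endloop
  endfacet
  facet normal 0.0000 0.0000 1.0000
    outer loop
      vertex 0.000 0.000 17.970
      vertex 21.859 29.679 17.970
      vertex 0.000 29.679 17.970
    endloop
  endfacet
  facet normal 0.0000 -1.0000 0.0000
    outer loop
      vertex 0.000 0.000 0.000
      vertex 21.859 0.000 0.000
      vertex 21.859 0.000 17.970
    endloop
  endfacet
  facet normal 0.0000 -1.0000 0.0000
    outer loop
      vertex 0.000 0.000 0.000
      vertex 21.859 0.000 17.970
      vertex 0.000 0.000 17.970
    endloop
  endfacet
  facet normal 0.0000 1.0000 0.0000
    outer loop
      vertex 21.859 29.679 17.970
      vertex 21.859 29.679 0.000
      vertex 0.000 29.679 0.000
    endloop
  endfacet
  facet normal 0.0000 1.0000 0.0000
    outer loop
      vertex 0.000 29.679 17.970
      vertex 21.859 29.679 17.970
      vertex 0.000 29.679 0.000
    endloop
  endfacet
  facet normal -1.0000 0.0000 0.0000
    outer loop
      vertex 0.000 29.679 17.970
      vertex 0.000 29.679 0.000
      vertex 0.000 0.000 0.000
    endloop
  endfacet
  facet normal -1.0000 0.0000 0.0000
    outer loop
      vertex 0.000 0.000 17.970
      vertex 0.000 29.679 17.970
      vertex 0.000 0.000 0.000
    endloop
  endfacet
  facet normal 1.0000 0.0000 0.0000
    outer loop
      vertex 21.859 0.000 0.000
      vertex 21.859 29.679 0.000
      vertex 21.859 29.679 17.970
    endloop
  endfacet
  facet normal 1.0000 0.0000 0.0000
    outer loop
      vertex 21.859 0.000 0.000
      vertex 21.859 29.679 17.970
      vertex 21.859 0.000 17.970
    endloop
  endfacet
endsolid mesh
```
; perimeter-only toolpath
G21 ; units = mm
G90 ; absolute positioning
G28 ; home
; layer 1
G0 Z2.567
G0 X0.000 Y0.000
G1 X21.859 Y0.000
G1 X21.859 Y29.679
G1 X0.000 Y29.679
G1 X0.000 Y0.000
; layer 2
G0 Z5.134
G0 X0.000 Y0.000
G1 X21.859 Y0.000
G1 X21.859 Y29.679
G1 X0.000 Y29.679
G1 X0.000 Y0.000
; layer 3
G0 Z7.701
G0 X0.000 Y0.000
G1 X21.859 Y0.000
G1 X21.859 Y29.679
G1 X0.000 Y29.679
G1 X0.000 Y0.000
; layer 4
G0 Z10.269
G0 X0.000 Y0.000
G1 X21.859 Y0.000
G1 X21.859 Y29.679
G1 X0.000 Y29.679
G1 X0.000 Y0.000
; layer 5
G0 Z12.836
G0 X0.000 Y0.000
G1 X21.859 Y0.000
G1 X21.859 Y29.679
G1 X0.000 Y29.679
G1 X0.000 Y0.000
; layer 6
G0 Z15.403
G0 X0.000 Y0.000
G1 X21.859 Y0.000
G1 X21.859 Y29.679
G1 X0.000 Y29.679
G1 X0.000 Y0.000
; layer 7
G0 Z17.970
G0 X0.000 Y0.000
G1 X21.859 Y0.000
G1 X21.859 Y29.679
G1 X0.000 Y29.679
G1 X0.000 Y0.000
M2 ; end

The solid is a rectangular box, roughly 21.9 × 29.7 mm footprint and 18 mm tall. Slicing at Δz = 2.567 mm — 7 equal slices spanning the solid's height, so layer i sits at z = i·h/7 — gives 7 non-empty perimeters. Each is a 4-segment closed polygon; G0 lifts to the layer z and rapids to the start vertex, then G1 traces the edges.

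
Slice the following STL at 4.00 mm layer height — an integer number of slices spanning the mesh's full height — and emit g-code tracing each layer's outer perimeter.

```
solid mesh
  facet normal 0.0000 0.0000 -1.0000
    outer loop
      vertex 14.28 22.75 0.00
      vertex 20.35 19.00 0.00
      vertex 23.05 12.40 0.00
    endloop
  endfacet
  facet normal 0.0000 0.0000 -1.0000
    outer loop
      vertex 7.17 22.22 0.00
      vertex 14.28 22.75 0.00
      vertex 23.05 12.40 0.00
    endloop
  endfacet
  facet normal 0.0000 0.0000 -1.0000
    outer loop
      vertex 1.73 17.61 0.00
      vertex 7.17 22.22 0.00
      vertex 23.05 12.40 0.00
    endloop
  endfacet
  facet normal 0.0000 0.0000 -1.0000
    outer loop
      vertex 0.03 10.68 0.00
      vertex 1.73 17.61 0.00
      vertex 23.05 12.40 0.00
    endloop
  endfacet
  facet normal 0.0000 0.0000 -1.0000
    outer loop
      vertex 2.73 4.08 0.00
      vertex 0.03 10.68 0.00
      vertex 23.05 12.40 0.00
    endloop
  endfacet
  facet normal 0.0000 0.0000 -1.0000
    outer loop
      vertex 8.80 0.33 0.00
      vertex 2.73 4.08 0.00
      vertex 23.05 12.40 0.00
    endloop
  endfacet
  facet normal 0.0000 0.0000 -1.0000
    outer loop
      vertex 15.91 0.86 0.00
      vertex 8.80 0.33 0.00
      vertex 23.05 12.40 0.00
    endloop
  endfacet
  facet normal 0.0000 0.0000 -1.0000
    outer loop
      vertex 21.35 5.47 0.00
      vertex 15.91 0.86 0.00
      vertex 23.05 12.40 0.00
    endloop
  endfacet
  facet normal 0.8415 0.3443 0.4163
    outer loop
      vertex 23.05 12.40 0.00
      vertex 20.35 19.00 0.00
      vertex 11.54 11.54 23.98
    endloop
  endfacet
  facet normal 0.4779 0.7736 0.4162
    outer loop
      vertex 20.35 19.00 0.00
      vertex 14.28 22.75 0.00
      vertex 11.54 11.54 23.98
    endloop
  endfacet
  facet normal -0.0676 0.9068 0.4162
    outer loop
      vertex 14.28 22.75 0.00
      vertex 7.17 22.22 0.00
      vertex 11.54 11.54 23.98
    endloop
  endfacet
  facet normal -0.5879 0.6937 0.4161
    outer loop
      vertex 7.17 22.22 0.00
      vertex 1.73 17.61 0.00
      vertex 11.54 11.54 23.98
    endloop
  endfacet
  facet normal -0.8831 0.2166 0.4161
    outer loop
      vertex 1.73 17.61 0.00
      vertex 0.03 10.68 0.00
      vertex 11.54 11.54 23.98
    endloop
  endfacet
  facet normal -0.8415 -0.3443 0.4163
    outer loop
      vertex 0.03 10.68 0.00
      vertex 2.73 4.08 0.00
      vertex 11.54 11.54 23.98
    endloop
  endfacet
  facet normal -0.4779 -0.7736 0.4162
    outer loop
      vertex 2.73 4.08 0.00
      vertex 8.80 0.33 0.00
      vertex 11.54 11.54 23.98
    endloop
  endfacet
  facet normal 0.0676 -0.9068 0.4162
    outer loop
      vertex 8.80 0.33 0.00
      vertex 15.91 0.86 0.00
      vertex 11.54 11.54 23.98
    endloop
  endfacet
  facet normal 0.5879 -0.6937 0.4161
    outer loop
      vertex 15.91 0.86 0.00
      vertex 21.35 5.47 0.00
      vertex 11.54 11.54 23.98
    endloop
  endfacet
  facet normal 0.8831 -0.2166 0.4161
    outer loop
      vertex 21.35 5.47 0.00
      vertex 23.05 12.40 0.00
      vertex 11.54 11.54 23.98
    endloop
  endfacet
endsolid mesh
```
; perimeter-only toolpath
G21 ; units = mm
G90 ; absolute positioning
G28 ; home
; layer 1
G0 Z4.00
G0 X21.13 Y12.26
G1 X18.88 Y17.76
G1 X13.82 Y20.88
G1 X7.90 Y20.44
G1 X3.36 Y16.60
G1 X1.95 Y10.82
G1 X4.20 Y5.32
G1 X9.26 Y2.20
G1 X15.18 Y2.64
G1 X19.71 Y6.48
G1 X21.13 Y12.26
; layer 2
G0 Z7.99
G0 X19.21 Y12.11
G1 X17.41 Y16.51
G1 X13.37 Y19.01
G1 X8.63 Y18.66
G1 X5.00 Y15.59
G1 X3.87 Y10.97
G1 X5.67 Y6.57
G1 X9.71 Y4.07
G1 X14.45 Y4.42
G1 X18.08 Y7.49
G1 X19.21 Y12.11
; layer 3
G0 Z11.99
G0 X17.30 Y11.97
G1 X15.95 Y15.27
G1 X12.91 Y17.14
G1 X9.36 Y16.88
G1 X6.63 Y14.57
G1 X5.78 Y11.11
G1 X7.13 Y7.81
G1 X10.17 Y5.93
G1 X13.72 Y6.20
G1 X16.45 Y8.50
G1 X17.30 Y11.97
; layer 4
G0 Z15.99
G0 X15.38 Y11.83
G1 X14.48 Y14.03
G1 X12.45 Y15.28
G1 X10.08 Y15.10
G1 X8.27 Y13.56
G1 X7.70 Y11.25
G1 X8.60 Y9.05
G1 X10.63 Y7.80
G1 X13.00 Y7.98
G1 X14.81 Y9.52
G1 X15.38 Y11.83
; layer 5
G0 Z19.98
G0 X13.46 Y11.68
G1 X13.01 Y12.78
G1 X12.00 Y13.41
G1 X10.81 Y13.32
G1 X9.91 Y12.55
G1 X9.62 Y11.40
G1 X10.07 Y10.30
G1 X11.08 Y9.67
G1 X12.27 Y9.76
G1 X13.18 Y10.53
G1 X13.46 Y11.68
M2 ; end

The solid is a regular 10-sided pyramid, base circumscribed radius ≈ 11.5 mm, apex at z ≈ 24 mm. Slicing at Δz = 4.00 mm — 6 equal slices spanning the solid's height, so layer i sits at z = i·h/6 — gives 5 non-empty perimeters. Each is a 10-segment closed polygon; G0 lifts to the layer z and rapids to the start vertex, then G1 traces the edges. The cross-section shrinks linearly with z (the slice at the apex is degenerate and omitted).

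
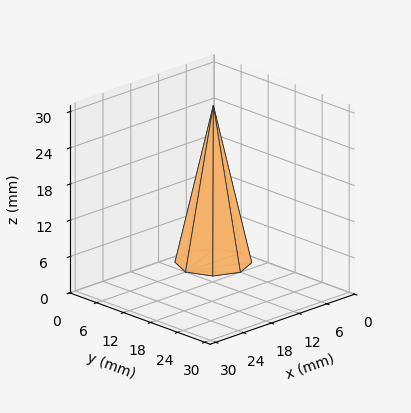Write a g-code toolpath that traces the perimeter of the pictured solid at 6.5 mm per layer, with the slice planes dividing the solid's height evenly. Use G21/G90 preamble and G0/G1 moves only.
Reading the render: the shape is a regular 8-sided pyramid, base circumscribed radius ≈ 6 mm, apex at z ≈ 26 mm (dimensions read to the nearest mm from the axis ticks). For the g-code, the solid's height is divided into equal slices at the stated Δz and each level perimeter traced with G1 moves after a G0 lift.

; perimeter-only toolpath
G21 ; units = mm
G90 ; absolute positioning
G28 ; home
; layer 1
G0 Z6.5
G0 X10.5 Y6.0
G1 X9.1 Y9.1
G1 X6.0 Y10.5
G1 X2.9 Y9.1
G1 X1.5 Y6.0
G1 X2.9 Y2.9
G1 X6.0 Y1.5
G1 X9.1 Y2.9
G1 X10.5 Y6.0
; layer 2
G0 Z13.0
G0 X9.0 Y6.0
G1 X8.1 Y8.1
G1 X6.0 Y9.0
G1 X3.9 Y8.1
G1 X3.0 Y6.0
G1 X3.9 Y3.9
G1 X6.0 Y3.0
G1 X8.1 Y3.9
G1 X9.0 Y6.0
; layer 3
G0 Z19.5
G0 X7.5 Y6.0
G1 X7.0 Y7.0
G1 X6.0 Y7.5
G1 X5.0 Y7.0
G1 X4.5 Y6.0
G1 X5.0 Y5.0
G1 X6.0 Y4.5
G1 X7.0 Y5.0
G1 X7.5 Y6.0
M2 ; end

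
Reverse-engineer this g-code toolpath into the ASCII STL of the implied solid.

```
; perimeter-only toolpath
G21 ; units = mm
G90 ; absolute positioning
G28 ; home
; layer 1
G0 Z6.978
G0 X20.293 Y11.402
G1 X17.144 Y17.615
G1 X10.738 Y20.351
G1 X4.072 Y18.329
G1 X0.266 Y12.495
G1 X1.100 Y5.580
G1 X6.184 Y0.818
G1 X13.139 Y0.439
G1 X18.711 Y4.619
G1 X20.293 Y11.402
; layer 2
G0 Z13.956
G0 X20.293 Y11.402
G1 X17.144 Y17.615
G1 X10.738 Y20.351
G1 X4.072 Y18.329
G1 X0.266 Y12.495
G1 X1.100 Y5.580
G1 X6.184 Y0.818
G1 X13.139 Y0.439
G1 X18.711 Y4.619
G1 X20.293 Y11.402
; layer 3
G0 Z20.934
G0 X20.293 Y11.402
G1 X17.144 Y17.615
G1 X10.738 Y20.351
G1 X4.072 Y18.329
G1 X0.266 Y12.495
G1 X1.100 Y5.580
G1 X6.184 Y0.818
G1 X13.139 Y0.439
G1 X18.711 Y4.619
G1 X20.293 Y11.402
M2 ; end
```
solid part
  facet normal 0.0000 0.0000 -1.0000
    outer loop
      vertex 10.738 20.351 0.000
      vertex 17.144 17.615 0.000
      vertex 20.293 11.402 0.000
    endloop
  endfacet
  facet normal 0.0000 0.0000 -1.0000
    outer loop
      vertex 4.072 18.329 0.000
      vertex 10.738 20.351 0.000
      vertex 20.293 11.402 0.000
    endloop
  endfacet
  facet normal 0.0000 0.0000 -1.0000
    outer loop
      vertex 0.266 12.495 0.000
      vertex 4.072 18.329 0.000
      vertex 20.293 11.402 0.000
    endloop
  endfacet
  facet normal 0.0000 0.0000 -1.0000
    outer loop
      vertex 1.100 5.580 0.000
      vertex 0.266 12.495 0.000
      vertex 20.293 11.402 0.000
    endloop
  endfacet
  facet normal 0.0000 0.0000 -1.0000
    outer loop
      vertex 6.184 0.818 0.000
      vertex 1.100 5.580 0.000
      vertex 20.293 11.402 0.000
    endloop
  endfacet
  facet normal 0.0000 0.0000 -1.0000
    outer loop
      vertex 13.139 0.439 0.000
      vertex 6.184 0.818 0.000
      vertex 20.293 11.402 0.000
    endloop
  endfacet
  facet normal 0.0000 0.0000 -1.0000
    outer loop
      vertex 18.711 4.619 0.000
      vertex 13.139 0.439 0.000
      vertex 20.293 11.402 0.000
    endloop
  endfacet
  facet normal 0.0000 0.0000 1.0000
    outer loop
      vertex 20.293 11.402 20.934
      vertex 17.144 17.615 20.934
      vertex 10.738 20.351 20.934
    endloop
  endfacet
  facet normal 0.0000 0.0000 1.0000
    outer loop
      vertex 20.293 11.402 20.934
      vertex 10.738 20.351 20.934
      vertex 4.072 18.329 20.934
    endloop
  endfacet
  facet normal 0.0000 0.0000 1.0000
    outer loop
      vertex 20.293 11.402 20.934
      vertex 4.072 18.329 20.934
      vertex 0.266 12.495 20.934
    endloop
  endfacet
  facet normal 0.0000 0.0000 1.0000
    outer loop
      vertex 20.293 11.402 20.934
      vertex 0.266 12.495 20.934
      vertex 1.100 5.580 20.934
    endloop
  endfacet
  facet normal 0.0000 0.0000 1.0000
    outer loop
      vertex 20.293 11.402 20.934
      vertex 1.100 5.580 20.934
      vertex 6.184 0.818 20.934
    endloop
  endfacet
  facet normal 0.0000 0.0000 1.0000
    outer loop
      vertex 20.293 11.402 20.934
      vertex 6.184 0.818 20.934
      vertex 13.139 0.439 20.934
    endloop
  endfacet
  facet normal 0.0000 0.0000 1.0000
    outer loop
      vertex 20.293 11.402 20.934
      vertex 13.139 0.439 20.934
      vertex 18.711 4.619 20.934
    endloop
  endfacet
  facet normal 0.8920 0.4521 0.0000
    outer loop
      vertex 20.293 11.402 0.000
      vertex 17.144 17.615 0.000
      vertex 17.144 17.615 20.934
    endloop
  endfacet
  facet normal 0.8920 0.4521 0.0000
    outer loop
      vertex 20.293 11.402 0.000
      vertex 17.144 17.615 20.934
      vertex 20.293 11.402 20.934
    endloop
  endfacet
  facet normal 0.3928 0.9196 0.0000
    outer loop
      vertex 17.144 17.615 0.000
      vertex 10.738 20.351 0.000
      vertex 10.738 20.351 20.934
    endloop
  endfacet
  facet normal 0.3928 0.9196 0.0000
    outer loop
      vertex 17.144 17.615 0.000
      vertex 10.738 20.351 20.934
      vertex 17.144 17.615 20.934
    endloop
  endfacet
  facet normal -0.2903 0.9569 0.0000
    outer loop
      vertex 10.738 20.351 0.000
      vertex 4.072 18.329 0.000
      vertex 4.072 18.329 20.934
    endloop
  endfacet
  facet normal -0.2903 0.9569 0.0000
    outer loop
      vertex 10.738 20.351 0.000
      vertex 4.072 18.329 20.934
      vertex 10.738 20.351 20.934
    endloop
  endfacet
  facet normal -0.8375 0.5464 0.0000
    outer loop
      vertex 4.072 18.329 0.000
      vertex 0.266 12.495 0.000
      vertex 0.266 12.495 20.934
    endloop
  endfacet
  facet normal -0.8375 0.5464 0.0000
    outer loop
      vertex 4.072 18.329 0.000
      vertex 0.266 12.495 20.934
      vertex 4.072 18.329 20.934
    endloop
  endfacet
  facet normal -0.9928 -0.1197 0.0000
    outer loop
      vertex 0.266 12.495 0.000
      vertex 1.100 5.580 0.000
      vertex 1.100 5.580 20.934
    endloop
  endfacet
  facet normal -0.9928 -0.1197 0.0000
    outer loop
      vertex 0.266 12.495 0.000
      vertex 1.100 5.580 20.934
      vertex 0.266 12.495 20.934
    endloop
  endfacet
  facet normal -0.6836 -0.7298 0.0000
    outer loop
      vertex 1.100 5.580 0.000
      vertex 6.184 0.818 0.000
      vertex 6.184 0.818 20.934
    endloop
  endfacet
  facet normal -0.6836 -0.7298 0.0000
    outer loop
      vertex 1.100 5.580 0.000
      vertex 6.184 0.818 20.934
      vertex 1.100 5.580 20.934
    endloop
  endfacet
  facet normal -0.0544 -0.9985 0.0000
    outer loop
      vertex 6.184 0.818 0.000
      vertex 13.139 0.439 0.000
      vertex 13.139 0.439 20.934
    endloop
  endfacet
  facet normal -0.0544 -0.9985 0.0000
    outer loop
      vertex 6.184 0.818 0.000
      vertex 13.139 0.439 20.934
      vertex 6.184 0.818 20.934
    endloop
  endfacet
  facet normal 0.6001 -0.7999 0.0000
    outer loop
      vertex 13.139 0.439 0.000
      vertex 18.711 4.619 0.000
      vertex 18.711 4.619 20.934
    endloop
  endfacet
  facet normal 0.6001 -0.7999 0.0000
    outer loop
      vertex 13.139 0.439 0.000
      vertex 18.711 4.619 20.934
      vertex 13.139 0.439 20.934
    endloop
  endfacet
  facet normal 0.9739 -0.2271 0.0000
    outer loop
      vertex 18.711 4.619 0.000
      vertex 20.293 11.402 0.000
      vertex 20.293 11.402 20.934
    endloop
  endfacet
  facet normal 0.9739 -0.2271 0.0000
    outer loop
      vertex 18.711 4.619 0.000
      vertex 20.293 11.402 20.934
      vertex 18.711 4.619 20.934
    endloop
  endfacet
endsolid part

The G0 Z moves step by Δz≈6.978 mm. Every layer's G1 loop is the same polygon, so the solid is a straight extrusion of it from z=0 to z≈20.9. Closing with flat bottom and top caps and triangulating gives 32 facets — a regular 9-sided prism (a cylinder approximated with 9 flat sides), circumscribed radius ≈ 10.2 mm, height ≈ 20.9 mm.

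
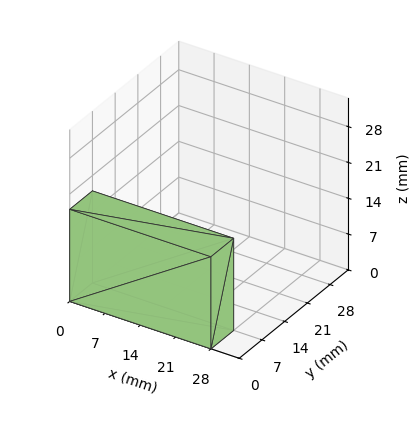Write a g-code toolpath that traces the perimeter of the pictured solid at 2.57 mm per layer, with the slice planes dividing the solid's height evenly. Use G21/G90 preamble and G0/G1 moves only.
Reading the render: the shape is a rectangular box, roughly 28 × 7 mm footprint and 18 mm tall (dimensions read to the nearest mm from the axis ticks). For the g-code, the solid's height is divided into equal slices at the stated Δz and each level perimeter traced with G1 moves after a G0 lift.

; perimeter-only toolpath
G21 ; units = mm
G90 ; absolute positioning
G28 ; home
; layer 1
G0 Z2.57
G0 X0.00 Y0.00
G1 X28.00 Y0.00
G1 X28.00 Y7.00
G1 X0.00 Y7.00
G1 X0.00 Y0.00
; layer 2
G0 Z5.14
G0 X0.00 Y0.00
G1 X28.00 Y0.00
G1 X28.00 Y7.00
G1 X0.00 Y7.00
G1 X0.00 Y0.00
; layer 3
G0 Z7.71
G0 X0.00 Y0.00
G1 X28.00 Y0.00
G1 X28.00 Y7.00
G1 X0.00 Y7.00
G1 X0.00 Y0.00
; layer 4
G0 Z10.29
G0 X0.00 Y0.00
G1 X28.00 Y0.00
G1 X28.00 Y7.00
G1 X0.00 Y7.00
G1 X0.00 Y0.00
; layer 5
G0 Z12.86
G0 X0.00 Y0.00
G1 X28.00 Y0.00
G1 X28.00 Y7.00
G1 X0.00 Y7.00
G1 X0.00 Y0.00
; layer 6
G0 Z15.43
G0 X0.00 Y0.00
G1 X28.00 Y0.00
G1 X28.00 Y7.00
G1 X0.00 Y7.00
G1 X0.00 Y0.00
; layer 7
G0 Z18.00
G0 X0.00 Y0.00
G1 X28.00 Y0.00
G1 X28.00 Y7.00
G1 X0.00 Y7.00
G1 X0.00 Y0.00
M2 ; end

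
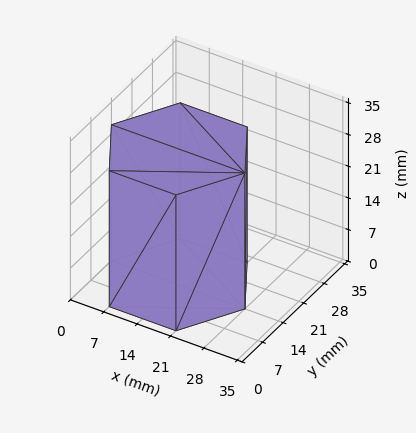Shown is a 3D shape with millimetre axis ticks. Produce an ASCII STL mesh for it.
Reading the render: the shape is a regular 6-sided prism (a cylinder approximated with 6 flat sides), circumscribed radius ≈ 14 mm, height ≈ 30 mm (dimensions read to the nearest mm from the axis ticks). For the STL, each face is triangulated and given an outward normal.

solid part
  facet normal 0.0000 0.0000 -1.0000
    outer loop
      vertex 7.00 26.12 0.00
      vertex 21.00 26.12 0.00
      vertex 28.00 14.00 0.00
    endloop
  endfacet
  facet normal 0.0000 0.0000 -1.0000
    outer loop
      vertex 0.00 14.00 0.00
      vertex 7.00 26.12 0.00
      vertex 28.00 14.00 0.00
    endloop
  endfacet
  facet normal 0.0000 0.0000 -1.0000
    outer loop
      vertex 7.00 1.88 0.00
      vertex 0.00 14.00 0.00
      vertex 28.00 14.00 0.00
    endloop
  endfacet
  facet normal 0.0000 0.0000 -1.0000
    outer loop
      vertex 21.00 1.88 0.00
      vertex 7.00 1.88 0.00
      vertex 28.00 14.00 0.00
    endloop
  endfacet
  facet normal 0.0000 0.0000 1.0000
    outer loop
      vertex 28.00 14.00 30.00
      vertex 21.00 26.12 30.00
      vertex 7.00 26.12 30.00
    endloop
  endfacet
  facet normal 0.0000 0.0000 1.0000
    outer loop
      vertex 28.00 14.00 30.00
      vertex 7.00 26.12 30.00
      vertex 0.00 14.00 30.00
    endloop
  endfacet
  facet normal 0.0000 0.0000 1.0000
    outer loop
      vertex 28.00 14.00 30.00
      vertex 0.00 14.00 30.00
      vertex 7.00 1.88 30.00
    endloop
  endfacet
  facet normal 0.0000 0.0000 1.0000
    outer loop
      vertex 28.00 14.00 30.00
      vertex 7.00 1.88 30.00
      vertex 21.00 1.88 30.00
    endloop
  endfacet
  facet normal 0.8659 0.5001 0.0000
    outer loop
      vertex 28.00 14.00 0.00
      vertex 21.00 26.12 0.00
      vertex 21.00 26.12 30.00
    endloop
  endfacet
  facet normal 0.8659 0.5001 0.0000
    outer loop
      vertex 28.00 14.00 0.00
      vertex 21.00 26.12 30.00
      vertex 28.00 14.00 30.00
    endloop
  endfacet
  facet normal 0.0000 1.0000 0.0000
    outer loop
      vertex 21.00 26.12 0.00
      vertex 7.00 26.12 0.00
      vertex 7.00 26.12 30.00
    endloop
  endfacet
  facet normal 0.0000 1.0000 0.0000
    outer loop
      vertex 21.00 26.12 0.00
      vertex 7.00 26.12 30.00
      vertex 21.00 26.12 30.00
    endloop
  endfacet
  facet normal -0.8659 0.5001 0.0000
    outer loop
      vertex 7.00 26.12 0.00
      vertex 0.00 14.00 0.00
      vertex 0.00 14.00 30.00
    endloop
  endfacet
  facet normal -0.8659 0.5001 0.0000
    outer loop
      vertex 7.00 26.12 0.00
      vertex 0.00 14.00 30.00
      vertex 7.00 26.12 30.00
    endloop
  endfacet
  facet normal -0.8659 -0.5001 0.0000
    outer loop
      vertex 0.00 14.00 0.00
      vertex 7.00 1.88 0.00
      vertex 7.00 1.88 30.00
    endloop
  endfacet
  facet normal -0.8659 -0.5001 0.0000
    outer loop
      vertex 0.00 14.00 0.00
      vertex 7.00 1.88 30.00
      vertex 0.00 14.00 30.00
    endloop
  endfacet
  facet normal 0.0000 -1.0000 0.0000
    outer loop
      vertex 7.00 1.88 0.00
      vertex 21.00 1.88 0.00
      vertex 21.00 1.88 30.00
    endloop
  endfacet
  facet normal 0.0000 -1.0000 0.0000
    outer loop
      vertex 7.00 1.88 0.00
      vertex 21.00 1.88 30.00
      vertex 7.00 1.88 30.00
    endloop
  endfacet
  facet normal 0.8659 -0.5001 0.0000
    outer loop
      vertex 21.00 1.88 0.00
      vertex 28.00 14.00 0.00
      vertex 28.00 14.00 30.00
    endloop
  endfacet
  facet normal 0.8659 -0.5001 0.0000
    outer loop
      vertex 21.00 1.88 0.00
      vertex 28.00 14.00 30.00
      vertex 21.00 1.88 30.00
    endloop
  endfacet
endsolid part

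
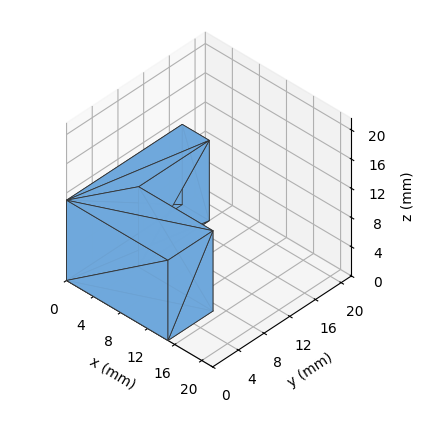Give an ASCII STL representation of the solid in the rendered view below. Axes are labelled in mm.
Reading the render: the shape is an L-shaped prism: outer 15 × 18 mm, arm thicknesses ≈ 7 mm (horizontal) and 4 mm (vertical), extruded 11 mm in z (dimensions read to the nearest mm from the axis ticks). For the STL, each face is triangulated and given an outward normal.

solid part
  facet normal 0.0000 0.0000 -1.0000
    outer loop
      vertex 15.000 7.000 0.000
      vertex 15.000 0.000 0.000
      vertex 0.000 0.000 0.000
    endloop
  endfacet
  facet normal 0.0000 0.0000 -1.0000
    outer loop
      vertex 4.000 7.000 0.000
      vertex 15.000 7.000 0.000
      vertex 0.000 0.000 0.000
    endloop
  endfacet
  facet normal 0.0000 0.0000 -1.0000
    outer loop
      vertex 4.000 18.000 0.000
      vertex 4.000 7.000 0.000
      vertex 0.000 0.000 0.000
    endloop
  endfacet
  facet normal 0.0000 0.0000 -1.0000
    outer loop
      vertex 0.000 18.000 0.000
      vertex 4.000 18.000 0.000
      vertex 0.000 0.000 0.000
    endloop
  endfacet
  facet normal 0.0000 0.0000 1.0000
    outer loop
      vertex 0.000 0.000 11.000
      vertex 15.000 0.000 11.000
      vertex 15.000 7.000 11.000
    endloop
  endfacet
  facet normal 0.0000 0.0000 1.0000
    outer loop
      vertex 0.000 0.000 11.000
      vertex 15.000 7.000 11.000
      vertex 4.000 7.000 11.000
    endloop
  endfacet
  facet normal 0.0000 0.0000 1.0000
    outer loop
      vertex 0.000 0.000 11.000
      vertex 4.000 7.000 11.000
      vertex 4.000 18.000 11.000
    endloop
  endfacet
  facet normal 0.0000 0.0000 1.0000
    outer loop
      vertex 0.000 0.000 11.000
      vertex 4.000 18.000 11.000
      vertex 0.000 18.000 11.000
    endloop
  endfacet
  facet normal 0.0000 -1.0000 0.0000
    outer loop
      vertex 0.000 0.000 0.000
      vertex 15.000 0.000 0.000
      vertex 15.000 0.000 11.000
    endloop
  endfacet
  facet normal 0.0000 -1.0000 0.0000
    outer loop
      vertex 0.000 0.000 0.000
      vertex 15.000 0.000 11.000
      vertex 0.000 0.000 11.000
    endloop
  endfacet
  facet normal 1.0000 0.0000 0.0000
    outer loop
      vertex 15.000 0.000 0.000
      vertex 15.000 7.000 0.000
      vertex 15.000 7.000 11.000
    endloop
  endfacet
  facet normal 1.0000 0.0000 0.0000
    outer loop
      vertex 15.000 0.000 0.000
      vertex 15.000 7.000 11.000
      vertex 15.000 0.000 11.000
    endloop
  endfacet
  facet normal 0.0000 1.0000 0.0000
    outer loop
      vertex 15.000 7.000 0.000
      vertex 4.000 7.000 0.000
      vertex 4.000 7.000 11.000
    endloop
  endfacet
  facet normal 0.0000 1.0000 0.0000
    outer loop
      vertex 15.000 7.000 0.000
      vertex 4.000 7.000 11.000
      vertex 15.000 7.000 11.000
    endloop
  endfacet
  facet normal 1.0000 0.0000 0.0000
    outer loop
      vertex 4.000 7.000 0.000
      vertex 4.000 18.000 0.000
      vertex 4.000 18.000 11.000
    endloop
  endfacet
  facet normal 1.0000 0.0000 0.0000
    outer loop
      vertex 4.000 7.000 0.000
      vertex 4.000 18.000 11.000
      vertex 4.000 7.000 11.000
    endloop
  endfacet
  facet normal 0.0000 1.0000 0.0000
    outer loop
      vertex 4.000 18.000 0.000
      vertex 0.000 18.000 0.000
      vertex 0.000 18.000 11.000
    endloop
  endfacet
  facet normal 0.0000 1.0000 0.0000
    outer loop
      vertex 4.000 18.000 0.000
      vertex 0.000 18.000 11.000
      vertex 4.000 18.000 11.000
    endloop
  endfacet
  facet normal -1.0000 0.0000 0.0000
    outer loop
      vertex 0.000 18.000 0.000
      vertex 0.000 0.000 0.000
      vertex 0.000 0.000 11.000
    endloop
  endfacet
  facet normal -1.0000 0.0000 0.0000
    outer loop
      vertex 0.000 18.000 0.000
      vertex 0.000 0.000 11.000
      vertex 0.000 18.000 11.000
    endloop
  endfacet
endsolid part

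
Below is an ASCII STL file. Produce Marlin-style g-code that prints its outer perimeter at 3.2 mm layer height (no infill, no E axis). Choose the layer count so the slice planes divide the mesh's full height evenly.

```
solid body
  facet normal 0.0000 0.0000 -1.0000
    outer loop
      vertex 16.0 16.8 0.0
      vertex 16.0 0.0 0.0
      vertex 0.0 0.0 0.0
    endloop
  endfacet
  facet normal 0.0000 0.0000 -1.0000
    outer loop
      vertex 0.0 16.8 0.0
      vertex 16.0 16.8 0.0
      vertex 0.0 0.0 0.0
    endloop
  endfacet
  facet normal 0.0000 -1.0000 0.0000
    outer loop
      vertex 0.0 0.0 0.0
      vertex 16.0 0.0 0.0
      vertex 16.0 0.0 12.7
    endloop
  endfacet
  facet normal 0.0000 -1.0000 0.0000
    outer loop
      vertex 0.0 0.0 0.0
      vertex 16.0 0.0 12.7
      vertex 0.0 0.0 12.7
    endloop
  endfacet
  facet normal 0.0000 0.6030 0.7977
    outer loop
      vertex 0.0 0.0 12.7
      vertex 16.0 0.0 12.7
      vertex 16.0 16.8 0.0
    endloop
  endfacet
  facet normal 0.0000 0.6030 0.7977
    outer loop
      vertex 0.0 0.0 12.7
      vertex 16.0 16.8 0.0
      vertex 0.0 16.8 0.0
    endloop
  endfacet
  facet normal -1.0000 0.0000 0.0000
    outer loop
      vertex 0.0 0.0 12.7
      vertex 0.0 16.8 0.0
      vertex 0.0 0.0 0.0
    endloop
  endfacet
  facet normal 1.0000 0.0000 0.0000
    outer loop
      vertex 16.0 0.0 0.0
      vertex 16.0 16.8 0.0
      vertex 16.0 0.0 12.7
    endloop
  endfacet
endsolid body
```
; perimeter-only toolpath
G21 ; units = mm
G90 ; absolute positioning
G28 ; home
; layer 1
G0 Z3.2
G0 X0.0 Y0.0
G1 X16.0 Y0.0
G1 X16.0 Y12.6
G1 X0.0 Y12.6
G1 X0.0 Y0.0
; layer 2
G0 Z6.3
G0 X0.0 Y0.0
G1 X16.0 Y0.0
G1 X16.0 Y8.4
G1 X0.0 Y8.4
G1 X0.0 Y0.0
; layer 3
G0 Z9.5
G0 X0.0 Y0.0
G1 X16.0 Y0.0
G1 X16.0 Y4.2
G1 X0.0 Y4.2
G1 X0.0 Y0.0
M2 ; end

The solid is a wedge (ramp): 16 × 16.8 mm base, rising to 12.7 mm along the y=0 edge and sloping linearly to z=0 at y=16.8. Slicing at Δz = 3.2 mm — 4 equal slices spanning the solid's height, so layer i sits at z = i·h/4 — gives 3 non-empty perimeters. Each is a 4-segment closed polygon; G0 lifts to the layer z and rapids to the start vertex, then G1 traces the edges. The cross-section shrinks linearly with z (the slice at the apex is degenerate and omitted).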